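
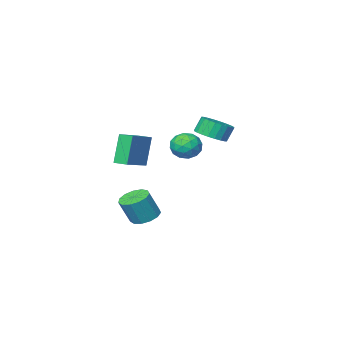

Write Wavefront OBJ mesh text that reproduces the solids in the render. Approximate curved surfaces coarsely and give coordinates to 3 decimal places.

v -1.705 -3.108 3.073
v -1.27 -3.696 2.29
v -3.27 -3.304 2.35
v -2.835 -3.892 1.567
v -2.881 -4.279 2.566
v -1.913 -4.158 3.013
v -2.627 -2.842 1.627
v -1.659 -2.721 2.074
v -1.839 -3.532 1.396
v -1.996 -4.42 1.976
v -2.544 -2.58 2.664
v -2.701 -3.468 3.244
v -1.35 -3.385 2.745
v -3.19 -3.615 1.895
v -3.217 -3.842 2.482
v -2.961 -4.189 2.022
v -1.728 -3.656 3.17
v -1.472 -4.002 2.71
v -2.419 -4.345 2.872
v -3.068 -2.998 1.93
v -2.812 -3.344 1.47
v -1.579 -2.811 2.618
v -1.323 -3.158 2.158
v -2.121 -2.655 1.768
v -1.429 -3.634 1.759
v -2.349 -3.75 1.334
v -2.227 -3.132 1.37
v -1.658 -3.061 1.632
v -1.521 -4.157 2.1
v -2.441 -4.272 1.675
v -2.468 -4.499 2.263
v -1.899 -4.428 2.525
v -1.856 -4.06 1.575
v -2.099 -2.728 2.965
v -3.019 -2.843 2.54
v -2.641 -2.572 2.115
v -2.072 -2.501 2.377
v -2.191 -3.25 3.306
v -3.111 -3.366 2.881
v -2.882 -3.939 3.008
v -2.313 -3.868 3.27
v -2.684 -2.94 3.065
v 3.103 0.865 -1.003
v 3.742 1.539 -1.249
v 4.455 1.448 0.357
v 3.817 0.775 0.603
v 3.315 1.801 -1.045
v 4.029 1.71 0.562
v 2.821 1.766 -0.827
v 3.535 1.675 0.779
v 2.416 1.445 -0.665
v 3.13 1.354 0.941
v 2.23 0.94 -0.611
v 2.944 0.85 0.995
v 2.321 0.411 -0.681
v 3.035 0.321 0.925
v 2.66 0.027 -0.853
v 3.374 -0.064 0.753
v 3.14 -0.091 -1.073
v 3.854 -0.182 0.533
v 3.608 0.094 -1.271
v 4.322 0.003 0.335
v 3.916 0.524 -1.384
v 4.63 0.434 0.223
v 3.966 1.063 -1.375
v 4.68 0.972 0.231
v 1.515 -3.345 1.567
v 0.917 -3.716 3.641
v 1.088 -2.508 1.594
v 0.49 -2.879 3.668
v 3.33 -2.441 2.252
v 2.732 -2.812 4.326
v 2.903 -1.604 2.279
v 2.305 -1.975 4.353
v -3.738 -3.076 3.017
v -3.056 -2.274 3.3
v -3.56 -2.223 4.366
v -4.242 -3.024 4.083
v -3.381 -2.053 3.137
v -3.884 -2.002 4.203
v -3.76 -1.988 2.955
v -4.263 -1.936 4.02
v -4.135 -2.088 2.782
v -4.639 -2.037 3.848
v -4.45 -2.339 2.645
v -4.954 -2.287 3.711
v -4.657 -2.702 2.565
v -5.16 -2.65 3.631
v -4.724 -3.122 2.554
v -5.227 -3.07 3.62
v -4.641 -3.534 2.613
v -5.144 -3.483 3.679
v -4.42 -3.877 2.734
v -4.924 -3.826 3.8
v -4.096 -4.098 2.897
v -4.599 -4.047 3.963
v -3.717 -4.164 3.08
v -4.22 -4.112 4.145
v -3.341 -4.063 3.252
v -3.845 -4.012 4.318
v -3.026 -3.813 3.389
v -3.53 -3.761 4.455
v -2.82 -3.45 3.469
v -3.323 -3.398 4.535
v -2.753 -3.03 3.48
v -3.256 -2.978 4.546
v -2.836 -2.617 3.421
v -3.339 -2.566 4.487
f 1 38 17
f 38 12 41
f 17 41 6
f 38 41 17
f 1 17 13
f 17 6 18
f 13 18 2
f 17 18 13
f 1 13 22
f 13 2 23
f 22 23 8
f 13 23 22
f 1 22 34
f 22 8 37
f 34 37 11
f 22 37 34
f 1 34 38
f 34 11 42
f 38 42 12
f 34 42 38
f 2 18 29
f 18 6 32
f 29 32 10
f 18 32 29
f 6 41 19
f 41 12 40
f 19 40 5
f 41 40 19
f 12 42 39
f 42 11 35
f 39 35 3
f 42 35 39
f 11 37 36
f 37 8 24
f 36 24 7
f 37 24 36
f 8 23 28
f 23 2 25
f 28 25 9
f 23 25 28
f 4 30 16
f 30 10 31
f 16 31 5
f 30 31 16
f 4 16 14
f 16 5 15
f 14 15 3
f 16 15 14
f 4 14 21
f 14 3 20
f 21 20 7
f 14 20 21
f 4 21 26
f 21 7 27
f 26 27 9
f 21 27 26
f 4 26 30
f 26 9 33
f 30 33 10
f 26 33 30
f 5 31 19
f 31 10 32
f 19 32 6
f 31 32 19
f 3 15 39
f 15 5 40
f 39 40 12
f 15 40 39
f 7 20 36
f 20 3 35
f 36 35 11
f 20 35 36
f 9 27 28
f 27 7 24
f 28 24 8
f 27 24 28
f 10 33 29
f 33 9 25
f 29 25 2
f 33 25 29
f 44 43 47
f 44 47 45
f 45 47 48
f 45 48 46
f 47 43 49
f 47 49 48
f 48 49 50
f 48 50 46
f 49 43 51
f 49 51 50
f 50 51 52
f 50 52 46
f 51 43 53
f 51 53 52
f 52 53 54
f 52 54 46
f 53 43 55
f 53 55 54
f 54 55 56
f 54 56 46
f 55 43 57
f 55 57 56
f 56 57 58
f 56 58 46
f 57 43 59
f 57 59 58
f 58 59 60
f 58 60 46
f 59 43 61
f 59 61 60
f 60 61 62
f 60 62 46
f 61 43 63
f 61 63 62
f 62 63 64
f 62 64 46
f 63 43 65
f 63 65 64
f 64 65 66
f 64 66 46
f 65 43 44
f 65 44 66
f 66 44 45
f 66 45 46
f 68 70 67
f 71 68 67
f 67 70 69
f 69 71 67
f 68 74 70
f 72 68 71
f 72 74 68
f 70 74 69
f 73 71 69
f 69 74 73
f 73 72 71
f 74 72 73
f 76 75 79
f 76 79 77
f 77 79 80
f 77 80 78
f 79 75 81
f 79 81 80
f 80 81 82
f 80 82 78
f 81 75 83
f 81 83 82
f 82 83 84
f 82 84 78
f 83 75 85
f 83 85 84
f 84 85 86
f 84 86 78
f 85 75 87
f 85 87 86
f 86 87 88
f 86 88 78
f 87 75 89
f 87 89 88
f 88 89 90
f 88 90 78
f 89 75 91
f 89 91 90
f 90 91 92
f 90 92 78
f 91 75 93
f 91 93 92
f 92 93 94
f 92 94 78
f 93 75 95
f 93 95 94
f 94 95 96
f 94 96 78
f 95 75 97
f 95 97 96
f 96 97 98
f 96 98 78
f 97 75 99
f 97 99 98
f 98 99 100
f 98 100 78
f 99 75 101
f 99 101 100
f 100 101 102
f 100 102 78
f 101 75 103
f 101 103 102
f 102 103 104
f 102 104 78
f 103 75 105
f 103 105 104
f 104 105 106
f 104 106 78
f 105 75 107
f 105 107 106
f 106 107 108
f 106 108 78
f 107 75 76
f 107 76 108
f 108 76 77
f 108 77 78



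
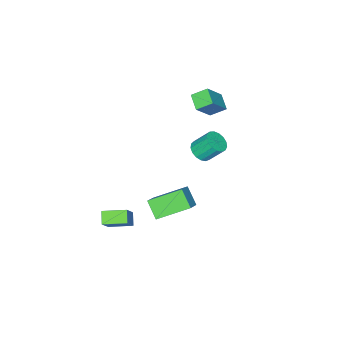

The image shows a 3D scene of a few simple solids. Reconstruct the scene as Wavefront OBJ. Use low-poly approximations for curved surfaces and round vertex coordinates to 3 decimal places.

v -1.201 0.227 2.062
v -0.497 0.491 2.168
v -0.954 1.278 3.244
v -1.659 1.013 3.138
v -0.644 0.727 1.933
v -1.101 1.514 3.01
v -0.919 0.848 1.728
v -1.376 1.635 2.804
v -1.258 0.827 1.599
v -1.715 1.614 2.676
v -1.585 0.668 1.576
v -2.042 1.455 2.653
v -1.823 0.408 1.665
v -2.281 1.195 2.741
v -1.92 0.107 1.844
v -2.377 0.894 2.921
v -1.851 -0.167 2.073
v -2.309 0.62 3.15
v -1.634 -0.351 2.3
v -2.091 0.436 3.377
v -1.318 -0.403 2.472
v -1.775 0.384 3.549
v -0.975 -0.31 2.55
v -1.432 0.477 3.627
v -0.684 -0.094 2.516
v -1.141 0.693 3.593
v -0.511 0.195 2.378
v -0.968 0.982 3.455
v 0.053 0.341 -0.295
v 1.111 0.853 0.589
v 0.349 1.268 -1.187
v 1.407 1.78 -0.303
v 1.473 -1 -1.217
v 2.531 -0.488 -0.333
v 1.769 -0.073 -2.109
v 2.827 0.439 -1.225
v -4.213 -2.112 3.151
v -2.992 -2.129 4.528
v -4.855 -1.415 3.729
v -3.634 -1.432 5.106
v -3.686 -1.248 2.694
v -2.465 -1.265 4.071
v -4.328 -0.551 3.272
v -3.107 -0.568 4.649
v 1.522 -2.594 -3.745
v 2.548 -2.083 -2.319
v 2.032 -2.092 -4.291
v 3.058 -1.581 -2.865
v 2.422 -3.759 -3.975
v 3.448 -3.248 -2.549
v 2.932 -3.257 -4.521
v 3.958 -2.746 -3.095
f 2 1 5
f 2 5 3
f 3 5 6
f 3 6 4
f 5 1 7
f 5 7 6
f 6 7 8
f 6 8 4
f 7 1 9
f 7 9 8
f 8 9 10
f 8 10 4
f 9 1 11
f 9 11 10
f 10 11 12
f 10 12 4
f 11 1 13
f 11 13 12
f 12 13 14
f 12 14 4
f 13 1 15
f 13 15 14
f 14 15 16
f 14 16 4
f 15 1 17
f 15 17 16
f 16 17 18
f 16 18 4
f 17 1 19
f 17 19 18
f 18 19 20
f 18 20 4
f 19 1 21
f 19 21 20
f 20 21 22
f 20 22 4
f 21 1 23
f 21 23 22
f 22 23 24
f 22 24 4
f 23 1 25
f 23 25 24
f 24 25 26
f 24 26 4
f 25 1 27
f 25 27 26
f 26 27 28
f 26 28 4
f 27 1 2
f 27 2 28
f 28 2 3
f 28 3 4
f 30 32 29
f 33 30 29
f 29 32 31
f 31 33 29
f 30 36 32
f 34 30 33
f 34 36 30
f 32 36 31
f 35 33 31
f 31 36 35
f 35 34 33
f 36 34 35
f 38 40 37
f 41 38 37
f 37 40 39
f 39 41 37
f 38 44 40
f 42 38 41
f 42 44 38
f 40 44 39
f 43 41 39
f 39 44 43
f 43 42 41
f 44 42 43
f 46 48 45
f 49 46 45
f 45 48 47
f 47 49 45
f 46 52 48
f 50 46 49
f 50 52 46
f 48 52 47
f 51 49 47
f 47 52 51
f 51 50 49
f 52 50 51



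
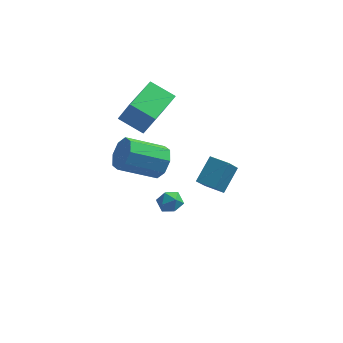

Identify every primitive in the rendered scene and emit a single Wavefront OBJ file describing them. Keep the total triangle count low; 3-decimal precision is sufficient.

v 0.335 0.351 -0.679
v 0.905 -0.163 -0.102
v -0.825 -0.984 0.876
v -1.395 -0.471 0.299
v 0.747 0.499 0.175
v -0.982 -0.322 1.153
v 0.348 1.074 -0.049
v -1.382 0.253 0.93
v -0.059 1.225 -0.641
v -1.789 0.404 0.337
v -0.235 0.864 -1.256
v -1.965 0.043 -0.278
v -0.078 0.202 -1.533
v -1.807 -0.619 -0.555
v 0.322 -0.373 -1.31
v -1.408 -1.194 -0.331
v 0.729 -0.524 -0.717
v -1.001 -1.345 0.261
v -1.841 0.666 1.912
v -1.164 0.32 3.309
v -1.338 2.729 2.179
v -0.66 2.383 3.576
v -0.54 0.437 1.224
v 0.138 0.091 2.621
v -0.036 2.5 1.491
v 0.641 2.154 2.888
v 3.003 -2.053 -0.034
v 2.761 -2.892 0.916
v 3.428 -1.007 0.999
v 3.187 -1.846 1.948
v 3.973 -2.394 -0.088
v 3.732 -3.233 0.861
v 4.399 -1.348 0.944
v 4.157 -2.187 1.894
v 0.386 1.114 -3.551
v 0.976 1.155 -3.971
v 0.484 -0.055 -3.529
v 1.074 -0.014 -3.949
v 1.098 0.226 -3.265
v 1.038 0.949 -3.279
v 0.422 0.151 -4.221
v 0.362 0.874 -4.235
v 0.998 0.56 -4.386
v 1.416 0.606 -3.795
v 0.044 0.494 -3.705
v 0.462 0.54 -3.114
f 2 1 5
f 2 5 3
f 3 5 6
f 3 6 4
f 5 1 7
f 5 7 6
f 6 7 8
f 6 8 4
f 7 1 9
f 7 9 8
f 8 9 10
f 8 10 4
f 9 1 11
f 9 11 10
f 10 11 12
f 10 12 4
f 11 1 13
f 11 13 12
f 12 13 14
f 12 14 4
f 13 1 15
f 13 15 14
f 14 15 16
f 14 16 4
f 15 1 17
f 15 17 16
f 16 17 18
f 16 18 4
f 17 1 2
f 17 2 18
f 18 2 3
f 18 3 4
f 20 22 19
f 23 20 19
f 19 22 21
f 21 23 19
f 20 26 22
f 24 20 23
f 24 26 20
f 22 26 21
f 25 23 21
f 21 26 25
f 25 24 23
f 26 24 25
f 28 30 27
f 31 28 27
f 27 30 29
f 29 31 27
f 28 34 30
f 32 28 31
f 32 34 28
f 30 34 29
f 33 31 29
f 29 34 33
f 33 32 31
f 34 32 33
f 35 46 40
f 35 40 36
f 35 36 42
f 35 42 45
f 35 45 46
f 36 40 44
f 40 46 39
f 46 45 37
f 45 42 41
f 42 36 43
f 38 44 39
f 38 39 37
f 38 37 41
f 38 41 43
f 38 43 44
f 39 44 40
f 37 39 46
f 41 37 45
f 43 41 42
f 44 43 36



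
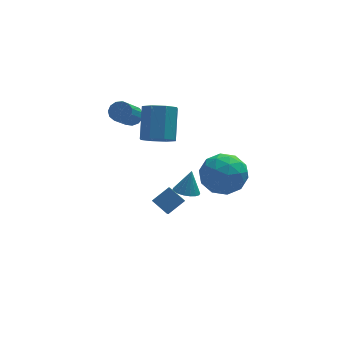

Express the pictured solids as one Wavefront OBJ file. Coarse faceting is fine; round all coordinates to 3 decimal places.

v 1.503 -1.381 0.782
v 2.351 -2.309 0.67
v 0.549 -2.431 2.25
v 1.397 -3.359 2.138
v 1.742 -2.243 2.617
v 2.331 -1.594 1.709
v 0.569 -3.146 1.211
v 1.158 -2.497 0.303
v 1.774 -3.399 0.935
v 2.499 -2.841 1.804
v 0.401 -1.899 1.116
v 1.126 -1.341 1.985
v 2.01 -1.753 0.597
v 0.89 -2.987 2.323
v 1.092 -2.331 2.605
v 1.59 -2.876 2.539
v 1.999 -1.333 1.208
v 2.497 -1.878 1.142
v 2.139 -1.84 2.287
v 0.403 -2.862 1.778
v 0.901 -3.407 1.712
v 1.31 -1.864 0.381
v 1.808 -2.409 0.315
v 0.761 -2.9 0.633
v 2.17 -2.939 0.687
v 1.609 -3.556 1.55
v 1.122 -3.431 1.005
v 1.469 -3.049 0.471
v 2.596 -2.611 1.198
v 2.035 -3.228 2.061
v 2.238 -2.573 2.342
v 2.584 -2.191 1.809
v 2.257 -3.252 1.353
v 0.865 -1.512 0.859
v 0.304 -2.129 1.722
v 0.316 -2.549 1.111
v 0.662 -2.167 0.578
v 1.291 -1.184 1.37
v 0.73 -1.801 2.233
v 1.431 -1.691 2.449
v 1.778 -1.309 1.915
v 0.643 -1.488 1.567
v -1.914 3.407 2.097
v -1.347 3.269 2.307
v -2.12 2.055 3.593
v -2.686 2.193 3.383
v -1.459 3.541 2.497
v -2.232 2.326 3.782
v -1.715 3.77 2.559
v -2.488 2.555 3.845
v -2.034 3.884 2.475
v -2.807 2.669 3.761
v -2.315 3.847 2.271
v -3.088 2.632 3.556
v -2.469 3.67 2.011
v -3.242 2.455 3.297
v -2.446 3.41 1.779
v -3.219 2.195 3.065
v -2.254 3.149 1.648
v -3.027 1.934 2.934
v -1.954 2.97 1.66
v -2.727 1.755 2.945
v -1.641 2.93 1.81
v -2.414 1.716 3.096
v -1.415 3.041 2.051
v -2.188 1.827 3.337
v -1.201 -2.183 -1.206
v -1.414 -2.971 -0.531
v -1.806 -1.536 -0.642
v -2.019 -2.325 0.034
v -0.321 -1.895 -0.594
v -0.534 -2.684 0.082
v -0.926 -1.249 -0.029
v -1.139 -2.037 0.646
v 0.704 2.498 -3.487
v 1.39 2.339 -3.634
v 1.056 2.822 -2.193
v 1.372 2.651 -3.707
v 1.222 2.932 -3.737
v 0.968 3.127 -3.716
v 0.663 3.198 -3.651
v 0.365 3.131 -3.553
v 0.135 2.938 -3.442
v 0.017 2.658 -3.34
v 0.035 2.346 -3.267
v 0.186 2.065 -3.238
v 0.439 1.869 -3.258
v 0.744 1.798 -3.324
v 1.042 1.866 -3.421
v 1.272 2.059 -3.532
v -1.199 0.262 2.426
v -0.689 0.773 1.856
v -0.33 2.029 3.304
v -0.841 1.518 3.874
v -1.366 0.965 1.857
v -1.007 2.221 3.305
v -1.946 0.746 2.191
v -1.587 2.002 3.639
v -2.088 0.243 2.663
v -1.729 1.499 4.111
v -1.71 -0.249 2.996
v -1.351 1.007 4.444
v -1.033 -0.441 2.995
v -0.674 0.815 4.443
v -0.453 -0.222 2.661
v -0.094 1.034 4.109
v -0.311 0.281 2.189
v 0.048 1.537 3.637
f 1 38 17
f 38 12 41
f 17 41 6
f 38 41 17
f 1 17 13
f 17 6 18
f 13 18 2
f 17 18 13
f 1 13 22
f 13 2 23
f 22 23 8
f 13 23 22
f 1 22 34
f 22 8 37
f 34 37 11
f 22 37 34
f 1 34 38
f 34 11 42
f 38 42 12
f 34 42 38
f 2 18 29
f 18 6 32
f 29 32 10
f 18 32 29
f 6 41 19
f 41 12 40
f 19 40 5
f 41 40 19
f 12 42 39
f 42 11 35
f 39 35 3
f 42 35 39
f 11 37 36
f 37 8 24
f 36 24 7
f 37 24 36
f 8 23 28
f 23 2 25
f 28 25 9
f 23 25 28
f 4 30 16
f 30 10 31
f 16 31 5
f 30 31 16
f 4 16 14
f 16 5 15
f 14 15 3
f 16 15 14
f 4 14 21
f 14 3 20
f 21 20 7
f 14 20 21
f 4 21 26
f 21 7 27
f 26 27 9
f 21 27 26
f 4 26 30
f 26 9 33
f 30 33 10
f 26 33 30
f 5 31 19
f 31 10 32
f 19 32 6
f 31 32 19
f 3 15 39
f 15 5 40
f 39 40 12
f 15 40 39
f 7 20 36
f 20 3 35
f 36 35 11
f 20 35 36
f 9 27 28
f 27 7 24
f 28 24 8
f 27 24 28
f 10 33 29
f 33 9 25
f 29 25 2
f 33 25 29
f 44 43 47
f 44 47 45
f 45 47 48
f 45 48 46
f 47 43 49
f 47 49 48
f 48 49 50
f 48 50 46
f 49 43 51
f 49 51 50
f 50 51 52
f 50 52 46
f 51 43 53
f 51 53 52
f 52 53 54
f 52 54 46
f 53 43 55
f 53 55 54
f 54 55 56
f 54 56 46
f 55 43 57
f 55 57 56
f 56 57 58
f 56 58 46
f 57 43 59
f 57 59 58
f 58 59 60
f 58 60 46
f 59 43 61
f 59 61 60
f 60 61 62
f 60 62 46
f 61 43 63
f 61 63 62
f 62 63 64
f 62 64 46
f 63 43 65
f 63 65 64
f 64 65 66
f 64 66 46
f 65 43 44
f 65 44 66
f 66 44 45
f 66 45 46
f 68 70 67
f 71 68 67
f 67 70 69
f 69 71 67
f 68 74 70
f 72 68 71
f 72 74 68
f 70 74 69
f 73 71 69
f 69 74 73
f 73 72 71
f 74 72 73
f 76 75 78
f 76 78 77
f 78 75 79
f 78 79 77
f 79 75 80
f 79 80 77
f 80 75 81
f 80 81 77
f 81 75 82
f 81 82 77
f 82 75 83
f 82 83 77
f 83 75 84
f 83 84 77
f 84 75 85
f 84 85 77
f 85 75 86
f 85 86 77
f 86 75 87
f 86 87 77
f 87 75 88
f 87 88 77
f 88 75 89
f 88 89 77
f 89 75 90
f 89 90 77
f 90 75 76
f 90 76 77
f 92 91 95
f 92 95 93
f 93 95 96
f 93 96 94
f 95 91 97
f 95 97 96
f 96 97 98
f 96 98 94
f 97 91 99
f 97 99 98
f 98 99 100
f 98 100 94
f 99 91 101
f 99 101 100
f 100 101 102
f 100 102 94
f 101 91 103
f 101 103 102
f 102 103 104
f 102 104 94
f 103 91 105
f 103 105 104
f 104 105 106
f 104 106 94
f 105 91 107
f 105 107 106
f 106 107 108
f 106 108 94
f 107 91 92
f 107 92 108
f 108 92 93
f 108 93 94



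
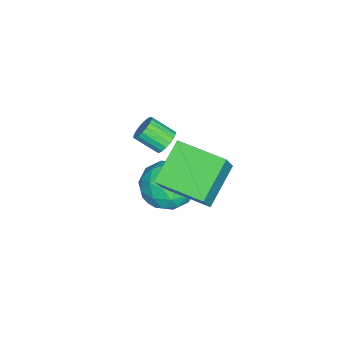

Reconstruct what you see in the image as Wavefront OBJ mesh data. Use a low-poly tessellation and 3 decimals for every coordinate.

v 1.788 -1.684 0.891
v 0.144 -1.183 2.007
v 2.255 0.361 0.661
v 0.61 0.862 1.777
v 2.77 -1.742 2.363
v 1.125 -1.241 3.479
v 3.236 0.303 2.133
v 1.592 0.804 3.249
v -2.776 -2.67 -1.134
v -2.147 -2.693 -1.107
v -2.215 -3.733 -0.4
v -2.844 -3.71 -0.426
v -2.213 -2.537 -0.884
v -2.281 -3.577 -0.177
v -2.391 -2.407 -0.71
v -2.459 -3.447 -0.003
v -2.644 -2.329 -0.62
v -2.713 -3.37 0.087
v -2.924 -2.319 -0.632
v -2.993 -3.359 0.075
v -3.175 -2.378 -0.743
v -3.243 -3.418 -0.036
v -3.346 -2.495 -0.932
v -3.415 -3.535 -0.224
v -3.405 -2.647 -1.16
v -3.473 -3.687 -0.453
v -3.339 -2.803 -1.383
v -3.407 -3.843 -0.676
v -3.161 -2.933 -1.557
v -3.229 -3.973 -0.85
v -2.907 -3.01 -1.647
v -2.976 -4.051 -0.94
v -2.627 -3.021 -1.635
v -2.696 -4.061 -0.928
v -2.377 -2.962 -1.524
v -2.445 -4.002 -0.817
v -2.205 -2.845 -1.336
v -2.274 -3.885 -0.628
v -0.98 -1.118 -2.389
v 0.208 -1.423 -2.136
v -1.608 -2.817 -1.484
v -0.42 -3.122 -1.231
v -0.955 -2.152 -0.648
v -0.567 -1.102 -1.208
v -0.833 -3.138 -2.412
v -0.445 -2.088 -2.972
v 0.298 -2.671 -2.151
v 0.223 -2.062 -1.061
v -1.623 -2.178 -2.559
v -1.698 -1.569 -1.469
v -0.331 -1.122 -2.342
v -1.069 -3.118 -1.278
v -1.383 -2.549 -0.935
v -0.686 -2.728 -0.787
v -0.786 -0.933 -1.796
v -0.088 -1.112 -1.648
v -0.772 -1.541 -0.773
v -1.312 -3.128 -1.972
v -0.614 -3.307 -1.824
v -0.714 -1.512 -2.833
v -0.017 -1.691 -2.685
v -0.628 -2.699 -2.847
v 0.42 -2.034 -2.202
v 0.051 -3.032 -1.67
v -0.191 -3.042 -2.365
v 0.037 -2.425 -2.693
v 0.376 -1.676 -1.561
v 0.007 -2.674 -1.029
v -0.308 -2.105 -0.687
v -0.08 -1.488 -1.015
v 0.429 -2.409 -1.57
v -1.407 -1.566 -2.591
v -1.776 -2.564 -2.059
v -1.32 -2.752 -2.605
v -1.092 -2.135 -2.933
v -1.451 -1.208 -1.95
v -1.82 -2.206 -1.418
v -1.437 -1.815 -0.927
v -1.209 -1.198 -1.255
v -1.829 -1.831 -2.05
f 2 4 1
f 5 2 1
f 1 4 3
f 3 5 1
f 2 8 4
f 6 2 5
f 6 8 2
f 4 8 3
f 7 5 3
f 3 8 7
f 7 6 5
f 8 6 7
f 10 9 13
f 10 13 11
f 11 13 14
f 11 14 12
f 13 9 15
f 13 15 14
f 14 15 16
f 14 16 12
f 15 9 17
f 15 17 16
f 16 17 18
f 16 18 12
f 17 9 19
f 17 19 18
f 18 19 20
f 18 20 12
f 19 9 21
f 19 21 20
f 20 21 22
f 20 22 12
f 21 9 23
f 21 23 22
f 22 23 24
f 22 24 12
f 23 9 25
f 23 25 24
f 24 25 26
f 24 26 12
f 25 9 27
f 25 27 26
f 26 27 28
f 26 28 12
f 27 9 29
f 27 29 28
f 28 29 30
f 28 30 12
f 29 9 31
f 29 31 30
f 30 31 32
f 30 32 12
f 31 9 33
f 31 33 32
f 32 33 34
f 32 34 12
f 33 9 35
f 33 35 34
f 34 35 36
f 34 36 12
f 35 9 37
f 35 37 36
f 36 37 38
f 36 38 12
f 37 9 10
f 37 10 38
f 38 10 11
f 38 11 12
f 39 76 55
f 76 50 79
f 55 79 44
f 76 79 55
f 39 55 51
f 55 44 56
f 51 56 40
f 55 56 51
f 39 51 60
f 51 40 61
f 60 61 46
f 51 61 60
f 39 60 72
f 60 46 75
f 72 75 49
f 60 75 72
f 39 72 76
f 72 49 80
f 76 80 50
f 72 80 76
f 40 56 67
f 56 44 70
f 67 70 48
f 56 70 67
f 44 79 57
f 79 50 78
f 57 78 43
f 79 78 57
f 50 80 77
f 80 49 73
f 77 73 41
f 80 73 77
f 49 75 74
f 75 46 62
f 74 62 45
f 75 62 74
f 46 61 66
f 61 40 63
f 66 63 47
f 61 63 66
f 42 68 54
f 68 48 69
f 54 69 43
f 68 69 54
f 42 54 52
f 54 43 53
f 52 53 41
f 54 53 52
f 42 52 59
f 52 41 58
f 59 58 45
f 52 58 59
f 42 59 64
f 59 45 65
f 64 65 47
f 59 65 64
f 42 64 68
f 64 47 71
f 68 71 48
f 64 71 68
f 43 69 57
f 69 48 70
f 57 70 44
f 69 70 57
f 41 53 77
f 53 43 78
f 77 78 50
f 53 78 77
f 45 58 74
f 58 41 73
f 74 73 49
f 58 73 74
f 47 65 66
f 65 45 62
f 66 62 46
f 65 62 66
f 48 71 67
f 71 47 63
f 67 63 40
f 71 63 67



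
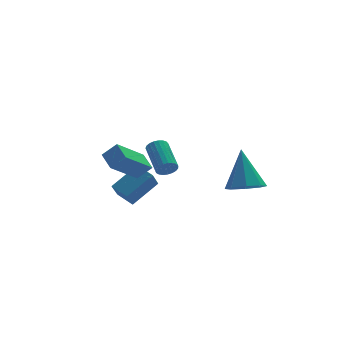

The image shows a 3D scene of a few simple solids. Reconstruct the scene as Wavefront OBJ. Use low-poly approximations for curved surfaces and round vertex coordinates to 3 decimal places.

v 0.134 -1.476 0.271
v 0.351 -1.697 0.713
v 0.363 -0.165 1.472
v 0.146 0.056 1.029
v 0.533 -1.64 0.595
v 0.546 -0.108 1.354
v 0.646 -1.555 0.421
v 0.659 -0.022 1.18
v 0.671 -1.456 0.221
v 0.684 0.076 0.98
v 0.603 -1.361 0.029
v 0.615 0.172 0.788
v 0.453 -1.285 -0.121
v 0.466 0.247 0.638
v 0.249 -1.243 -0.203
v 0.261 0.29 0.556
v 0.024 -1.241 -0.203
v 0.037 0.292 0.556
v -0.181 -1.279 -0.121
v -0.169 0.253 0.638
v -0.333 -1.352 0.028
v -0.32 0.18 0.787
v -0.403 -1.446 0.219
v -0.39 0.086 0.978
v -0.381 -1.546 0.419
v -0.368 -0.013 1.178
v -0.269 -1.633 0.594
v -0.257 -0.101 1.353
v -0.088 -1.693 0.712
v -0.076 -0.161 1.471
v 0.131 -1.716 0.754
v 0.144 -0.183 1.513
v -1.83 -3.373 0.874
v -3.239 -4.07 2.045
v -1.951 -2.454 1.274
v -3.36 -3.15 2.445
v -1.2 -3.57 1.515
v -2.609 -4.266 2.686
v -1.321 -2.65 1.915
v -2.73 -3.347 3.086
v 3.255 -3.333 -0.515
v 4.166 -3.591 -0.44
v 3.425 -2.187 1.355
v 4.082 -2.972 -0.812
v 3.513 -2.565 -1.01
v 2.793 -2.607 -0.918
v 2.343 -3.075 -0.59
v 2.427 -3.694 -0.218
v 2.996 -4.102 -0.02
v 3.716 -4.059 -0.112
v -0.539 -1.493 -0.027
v -1.022 -0.686 0.313
v -1.875 -1.89 -0.983
v -2.357 -1.082 -0.644
v -0.083 -0.838 -0.936
v -0.565 -0.03 -0.597
v -1.418 -1.234 -1.893
v -1.901 -0.427 -1.553
f 2 1 5
f 2 5 3
f 3 5 6
f 3 6 4
f 5 1 7
f 5 7 6
f 6 7 8
f 6 8 4
f 7 1 9
f 7 9 8
f 8 9 10
f 8 10 4
f 9 1 11
f 9 11 10
f 10 11 12
f 10 12 4
f 11 1 13
f 11 13 12
f 12 13 14
f 12 14 4
f 13 1 15
f 13 15 14
f 14 15 16
f 14 16 4
f 15 1 17
f 15 17 16
f 16 17 18
f 16 18 4
f 17 1 19
f 17 19 18
f 18 19 20
f 18 20 4
f 19 1 21
f 19 21 20
f 20 21 22
f 20 22 4
f 21 1 23
f 21 23 22
f 22 23 24
f 22 24 4
f 23 1 25
f 23 25 24
f 24 25 26
f 24 26 4
f 25 1 27
f 25 27 26
f 26 27 28
f 26 28 4
f 27 1 29
f 27 29 28
f 28 29 30
f 28 30 4
f 29 1 31
f 29 31 30
f 30 31 32
f 30 32 4
f 31 1 2
f 31 2 32
f 32 2 3
f 32 3 4
f 34 36 33
f 37 34 33
f 33 36 35
f 35 37 33
f 34 40 36
f 38 34 37
f 38 40 34
f 36 40 35
f 39 37 35
f 35 40 39
f 39 38 37
f 40 38 39
f 42 41 44
f 42 44 43
f 44 41 45
f 44 45 43
f 45 41 46
f 45 46 43
f 46 41 47
f 46 47 43
f 47 41 48
f 47 48 43
f 48 41 49
f 48 49 43
f 49 41 50
f 49 50 43
f 50 41 42
f 50 42 43
f 52 54 51
f 55 52 51
f 51 54 53
f 53 55 51
f 52 58 54
f 56 52 55
f 56 58 52
f 54 58 53
f 57 55 53
f 53 58 57
f 57 56 55
f 58 56 57



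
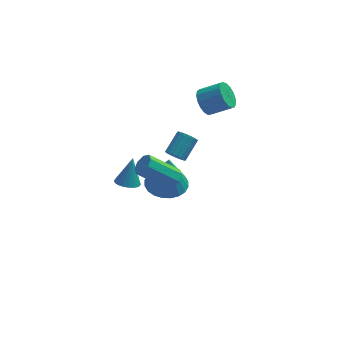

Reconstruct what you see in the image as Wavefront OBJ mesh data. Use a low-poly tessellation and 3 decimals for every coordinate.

v -0.055 2.767 0.592
v 0.366 2.72 0.291
v 0.956 3.546 0.986
v 0.535 3.593 1.288
v 0.248 2.891 0.188
v 0.838 3.716 0.883
v 0.07 3.037 0.166
v 0.66 3.863 0.861
v -0.133 3.13 0.228
v 0.457 3.955 0.923
v -0.32 3.151 0.362
v 0.27 3.976 1.057
v -0.455 3.096 0.542
v 0.135 3.921 1.237
v -0.511 2.976 0.732
v 0.08 3.801 1.427
v -0.476 2.814 0.894
v 0.114 3.64 1.589
v -0.358 2.644 0.997
v 0.232 3.469 1.692
v -0.18 2.497 1.019
v 0.41 3.323 1.714
v 0.023 2.405 0.957
v 0.613 3.23 1.652
v 0.21 2.384 0.823
v 0.8 3.209 1.518
v 0.345 2.439 0.643
v 0.935 3.264 1.338
v 0.4 2.559 0.453
v 0.991 3.384 1.148
v 1.299 3.813 3.541
v 1.579 3.437 2.981
v 2.621 3.292 3.599
v 2.341 3.667 4.159
v 1.667 3.768 2.912
v 2.708 3.623 3.53
v 1.67 4.11 2.986
v 2.711 3.964 3.605
v 1.588 4.383 3.188
v 2.63 4.237 3.807
v 1.44 4.525 3.471
v 2.482 4.38 4.089
v 1.26 4.505 3.769
v 2.302 4.36 4.388
v 1.089 4.326 4.016
v 2.13 4.18 4.634
v 0.966 4.029 4.153
v 2.007 3.884 4.772
v 0.919 3.683 4.15
v 1.961 3.537 4.769
v 0.96 3.366 4.008
v 2.001 3.221 4.626
v 1.078 3.152 3.758
v 2.119 3.007 4.377
v 1.247 3.089 3.459
v 2.288 2.944 4.078
v 1.428 3.192 3.179
v 2.469 3.047 3.797
v -0.27 -1.406 2.968
v 0.009 -1.073 3.305
v -1.31 -1.081 4.409
v -1.59 -1.414 4.072
v -0.225 -0.861 3.027
v -1.544 -0.869 4.13
v -0.486 -0.968 2.714
v -1.805 -0.976 3.818
v -0.62 -1.332 2.55
v -1.94 -1.34 3.654
v -0.55 -1.739 2.631
v -1.869 -1.747 3.735
v -0.316 -1.951 2.91
v -1.635 -1.959 4.013
v -0.055 -1.844 3.222
v -1.374 -1.852 4.326
v 0.08 -1.48 3.386
v -1.24 -1.488 4.49
v -0.431 3.917 -2.587
v 0.166 4.767 -2.525
v -0.309 3.683 -0.533
v -0.205 4.927 -2.485
v -0.61 4.933 -2.46
v -0.988 4.785 -2.455
v -1.281 4.505 -2.47
v -1.444 4.135 -2.502
v -1.453 3.731 -2.547
v -1.307 3.356 -2.598
v -1.027 3.067 -2.648
v -0.656 2.907 -2.688
v -0.251 2.9 -2.713
v 0.126 3.048 -2.718
v 0.419 3.329 -2.704
v 0.583 3.699 -2.671
v 0.592 4.102 -2.626
v 0.445 4.477 -2.575
v -2.254 0.937 0.476
v -1.665 0.924 0.361
v -1.986 1.423 1.784
v -1.721 1.141 0.292
v -1.857 1.327 0.251
v -2.054 1.453 0.244
v -2.281 1.501 0.273
v -2.505 1.463 0.332
v -2.69 1.345 0.414
v -2.808 1.165 0.505
v -2.842 0.95 0.592
v -2.787 0.734 0.661
v -2.65 0.548 0.702
v -2.454 0.422 0.709
v -2.226 0.374 0.68
v -2.003 0.412 0.62
v -1.818 0.53 0.538
v -1.699 0.71 0.447
f 2 1 5
f 2 5 3
f 3 5 6
f 3 6 4
f 5 1 7
f 5 7 6
f 6 7 8
f 6 8 4
f 7 1 9
f 7 9 8
f 8 9 10
f 8 10 4
f 9 1 11
f 9 11 10
f 10 11 12
f 10 12 4
f 11 1 13
f 11 13 12
f 12 13 14
f 12 14 4
f 13 1 15
f 13 15 14
f 14 15 16
f 14 16 4
f 15 1 17
f 15 17 16
f 16 17 18
f 16 18 4
f 17 1 19
f 17 19 18
f 18 19 20
f 18 20 4
f 19 1 21
f 19 21 20
f 20 21 22
f 20 22 4
f 21 1 23
f 21 23 22
f 22 23 24
f 22 24 4
f 23 1 25
f 23 25 24
f 24 25 26
f 24 26 4
f 25 1 27
f 25 27 26
f 26 27 28
f 26 28 4
f 27 1 29
f 27 29 28
f 28 29 30
f 28 30 4
f 29 1 2
f 29 2 30
f 30 2 3
f 30 3 4
f 32 31 35
f 32 35 33
f 33 35 36
f 33 36 34
f 35 31 37
f 35 37 36
f 36 37 38
f 36 38 34
f 37 31 39
f 37 39 38
f 38 39 40
f 38 40 34
f 39 31 41
f 39 41 40
f 40 41 42
f 40 42 34
f 41 31 43
f 41 43 42
f 42 43 44
f 42 44 34
f 43 31 45
f 43 45 44
f 44 45 46
f 44 46 34
f 45 31 47
f 45 47 46
f 46 47 48
f 46 48 34
f 47 31 49
f 47 49 48
f 48 49 50
f 48 50 34
f 49 31 51
f 49 51 50
f 50 51 52
f 50 52 34
f 51 31 53
f 51 53 52
f 52 53 54
f 52 54 34
f 53 31 55
f 53 55 54
f 54 55 56
f 54 56 34
f 55 31 57
f 55 57 56
f 56 57 58
f 56 58 34
f 57 31 32
f 57 32 58
f 58 32 33
f 58 33 34
f 60 59 63
f 60 63 61
f 61 63 64
f 61 64 62
f 63 59 65
f 63 65 64
f 64 65 66
f 64 66 62
f 65 59 67
f 65 67 66
f 66 67 68
f 66 68 62
f 67 59 69
f 67 69 68
f 68 69 70
f 68 70 62
f 69 59 71
f 69 71 70
f 70 71 72
f 70 72 62
f 71 59 73
f 71 73 72
f 72 73 74
f 72 74 62
f 73 59 75
f 73 75 74
f 74 75 76
f 74 76 62
f 75 59 60
f 75 60 76
f 76 60 61
f 76 61 62
f 78 77 80
f 78 80 79
f 80 77 81
f 80 81 79
f 81 77 82
f 81 82 79
f 82 77 83
f 82 83 79
f 83 77 84
f 83 84 79
f 84 77 85
f 84 85 79
f 85 77 86
f 85 86 79
f 86 77 87
f 86 87 79
f 87 77 88
f 87 88 79
f 88 77 89
f 88 89 79
f 89 77 90
f 89 90 79
f 90 77 91
f 90 91 79
f 91 77 92
f 91 92 79
f 92 77 93
f 92 93 79
f 93 77 94
f 93 94 79
f 94 77 78
f 94 78 79
f 96 95 98
f 96 98 97
f 98 95 99
f 98 99 97
f 99 95 100
f 99 100 97
f 100 95 101
f 100 101 97
f 101 95 102
f 101 102 97
f 102 95 103
f 102 103 97
f 103 95 104
f 103 104 97
f 104 95 105
f 104 105 97
f 105 95 106
f 105 106 97
f 106 95 107
f 106 107 97
f 107 95 108
f 107 108 97
f 108 95 109
f 108 109 97
f 109 95 110
f 109 110 97
f 110 95 111
f 110 111 97
f 111 95 112
f 111 112 97
f 112 95 96
f 112 96 97



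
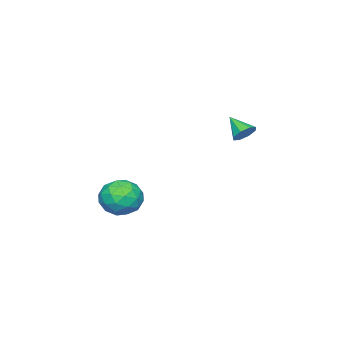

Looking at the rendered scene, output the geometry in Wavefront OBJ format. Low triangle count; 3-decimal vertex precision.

v 3.665 -2.082 -0.124
v 4.452 -2.407 -0.759
v 2.588 -3.173 -0.901
v 3.375 -3.498 -1.536
v 3.394 -3.737 -0.501
v 4.059 -3.063 -0.021
v 2.981 -2.517 -1.639
v 3.646 -1.843 -1.159
v 4.029 -2.677 -1.695
v 4.285 -3.43 -0.991
v 2.755 -2.15 -0.669
v 3.011 -2.903 0.035
v 4.153 -2.149 -0.373
v 2.887 -3.431 -1.287
v 2.898 -3.571 -0.679
v 3.361 -3.762 -1.051
v 3.922 -2.534 0.06
v 4.385 -2.725 -0.312
v 3.763 -3.507 -0.161
v 2.655 -2.855 -1.348
v 3.118 -3.046 -1.72
v 3.679 -1.818 -0.609
v 4.142 -2.009 -0.981
v 3.277 -2.073 -1.499
v 4.367 -2.498 -1.296
v 3.734 -3.139 -1.753
v 3.502 -2.563 -1.814
v 3.893 -2.167 -1.532
v 4.517 -2.941 -0.883
v 3.884 -3.582 -1.34
v 3.895 -3.723 -0.731
v 4.286 -3.326 -0.449
v 4.269 -3.099 -1.433
v 3.156 -1.998 -0.32
v 2.523 -2.639 -0.777
v 2.754 -2.254 -1.211
v 3.145 -1.857 -0.929
v 3.306 -2.441 0.093
v 2.673 -3.082 -0.364
v 3.147 -3.413 -0.128
v 3.538 -3.017 0.154
v 2.771 -2.481 -0.227
v -2.279 -0.039 1.725
v -1.967 -0.438 1.333
v -2.541 -1.001 2.495
v -1.674 -0.244 1.675
v -1.736 0.07 2.046
v -2.116 0.32 2.228
v -2.591 0.36 2.116
v -2.883 0.166 1.774
v -2.821 -0.149 1.403
v -2.442 -0.399 1.221
f 1 38 17
f 38 12 41
f 17 41 6
f 38 41 17
f 1 17 13
f 17 6 18
f 13 18 2
f 17 18 13
f 1 13 22
f 13 2 23
f 22 23 8
f 13 23 22
f 1 22 34
f 22 8 37
f 34 37 11
f 22 37 34
f 1 34 38
f 34 11 42
f 38 42 12
f 34 42 38
f 2 18 29
f 18 6 32
f 29 32 10
f 18 32 29
f 6 41 19
f 41 12 40
f 19 40 5
f 41 40 19
f 12 42 39
f 42 11 35
f 39 35 3
f 42 35 39
f 11 37 36
f 37 8 24
f 36 24 7
f 37 24 36
f 8 23 28
f 23 2 25
f 28 25 9
f 23 25 28
f 4 30 16
f 30 10 31
f 16 31 5
f 30 31 16
f 4 16 14
f 16 5 15
f 14 15 3
f 16 15 14
f 4 14 21
f 14 3 20
f 21 20 7
f 14 20 21
f 4 21 26
f 21 7 27
f 26 27 9
f 21 27 26
f 4 26 30
f 26 9 33
f 30 33 10
f 26 33 30
f 5 31 19
f 31 10 32
f 19 32 6
f 31 32 19
f 3 15 39
f 15 5 40
f 39 40 12
f 15 40 39
f 7 20 36
f 20 3 35
f 36 35 11
f 20 35 36
f 9 27 28
f 27 7 24
f 28 24 8
f 27 24 28
f 10 33 29
f 33 9 25
f 29 25 2
f 33 25 29
f 44 43 46
f 44 46 45
f 46 43 47
f 46 47 45
f 47 43 48
f 47 48 45
f 48 43 49
f 48 49 45
f 49 43 50
f 49 50 45
f 50 43 51
f 50 51 45
f 51 43 52
f 51 52 45
f 52 43 44
f 52 44 45



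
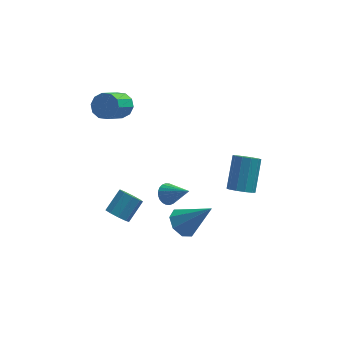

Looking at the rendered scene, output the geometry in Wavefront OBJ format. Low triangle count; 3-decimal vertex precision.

v -4.112 -1.993 0.424
v -3.717 -2.528 0.571
v -2.974 -1.761 1.363
v -3.368 -1.227 1.216
v -3.55 -2.304 0.198
v -2.807 -1.538 0.991
v -3.646 -1.936 -0.069
v -2.903 -1.169 0.724
v -3.96 -1.594 -0.105
v -3.216 -0.827 0.688
v -4.344 -1.439 0.106
v -3.601 -0.672 0.898
v -4.62 -1.544 0.465
v -3.877 -0.777 1.258
v -4.658 -1.859 0.805
v -3.915 -1.092 1.598
v -4.44 -2.237 0.967
v -3.697 -1.47 1.76
v -4.069 -2.501 0.874
v -3.326 -1.734 1.667
v -1.659 -2.525 2.65
v -1.27 -2.653 2.198
v -0.701 -3.295 3.69
v -1.185 -2.444 2.274
v -1.173 -2.247 2.408
v -1.234 -2.093 2.578
v -1.36 -2.005 2.76
v -1.531 -1.995 2.925
v -1.722 -2.067 3.048
v -1.903 -2.208 3.11
v -2.047 -2.397 3.103
v -2.132 -2.606 3.026
v -2.145 -2.802 2.892
v -2.084 -2.956 2.722
v -1.958 -3.045 2.54
v -1.787 -3.054 2.375
v -1.596 -2.983 2.252
v -1.414 -2.842 2.19
v -3.539 4.532 2.738
v -2.846 4.204 2.881
v -3.648 3.04 4.105
v -4.341 3.368 3.962
v -2.904 4.569 3.19
v -3.707 3.406 4.414
v -3.205 4.92 3.326
v -4.007 3.757 4.55
v -3.633 5.123 3.238
v -4.436 3.96 4.462
v -4.025 5.1 2.959
v -4.828 3.936 4.183
v -4.232 4.86 2.595
v -5.034 3.696 3.819
v -4.173 4.494 2.286
v -4.976 3.331 3.51
v -3.873 4.143 2.15
v -4.675 2.98 3.374
v -3.444 3.94 2.238
v -4.247 2.777 3.462
v -3.052 3.964 2.517
v -3.855 2.8 3.741
v -0.768 -0.857 -1.913
v -0.206 -0.246 -2.232
v 0.628 -1.283 -0.267
v -0.65 0.016 -1.787
v -1.164 -0.234 -1.416
v -1.446 -0.849 -1.336
v -1.331 -1.469 -1.594
v -0.886 -1.731 -2.038
v -0.373 -1.481 -2.41
v -0.091 -0.866 -2.49
v 2.008 -1.671 1.607
v 2.297 -1.253 1.111
v 2.721 0.049 2.457
v 2.432 -0.369 2.953
v 1.872 -1.149 1.145
v 2.296 0.153 2.491
v 1.498 -1.245 1.356
v 1.923 0.057 2.701
v 1.32 -1.503 1.662
v 1.745 -0.201 3.008
v 1.404 -1.826 1.947
v 1.829 -0.524 3.293
v 1.719 -2.089 2.103
v 2.143 -0.787 3.449
v 2.144 -2.193 2.069
v 2.568 -0.891 3.415
v 2.517 -2.097 1.859
v 2.942 -0.795 3.204
v 2.695 -1.839 1.552
v 3.12 -0.537 2.898
v 2.611 -1.516 1.267
v 3.036 -0.214 2.613
f 2 1 5
f 2 5 3
f 3 5 6
f 3 6 4
f 5 1 7
f 5 7 6
f 6 7 8
f 6 8 4
f 7 1 9
f 7 9 8
f 8 9 10
f 8 10 4
f 9 1 11
f 9 11 10
f 10 11 12
f 10 12 4
f 11 1 13
f 11 13 12
f 12 13 14
f 12 14 4
f 13 1 15
f 13 15 14
f 14 15 16
f 14 16 4
f 15 1 17
f 15 17 16
f 16 17 18
f 16 18 4
f 17 1 19
f 17 19 18
f 18 19 20
f 18 20 4
f 19 1 2
f 19 2 20
f 20 2 3
f 20 3 4
f 22 21 24
f 22 24 23
f 24 21 25
f 24 25 23
f 25 21 26
f 25 26 23
f 26 21 27
f 26 27 23
f 27 21 28
f 27 28 23
f 28 21 29
f 28 29 23
f 29 21 30
f 29 30 23
f 30 21 31
f 30 31 23
f 31 21 32
f 31 32 23
f 32 21 33
f 32 33 23
f 33 21 34
f 33 34 23
f 34 21 35
f 34 35 23
f 35 21 36
f 35 36 23
f 36 21 37
f 36 37 23
f 37 21 38
f 37 38 23
f 38 21 22
f 38 22 23
f 40 39 43
f 40 43 41
f 41 43 44
f 41 44 42
f 43 39 45
f 43 45 44
f 44 45 46
f 44 46 42
f 45 39 47
f 45 47 46
f 46 47 48
f 46 48 42
f 47 39 49
f 47 49 48
f 48 49 50
f 48 50 42
f 49 39 51
f 49 51 50
f 50 51 52
f 50 52 42
f 51 39 53
f 51 53 52
f 52 53 54
f 52 54 42
f 53 39 55
f 53 55 54
f 54 55 56
f 54 56 42
f 55 39 57
f 55 57 56
f 56 57 58
f 56 58 42
f 57 39 59
f 57 59 58
f 58 59 60
f 58 60 42
f 59 39 40
f 59 40 60
f 60 40 41
f 60 41 42
f 62 61 64
f 62 64 63
f 64 61 65
f 64 65 63
f 65 61 66
f 65 66 63
f 66 61 67
f 66 67 63
f 67 61 68
f 67 68 63
f 68 61 69
f 68 69 63
f 69 61 70
f 69 70 63
f 70 61 62
f 70 62 63
f 72 71 75
f 72 75 73
f 73 75 76
f 73 76 74
f 75 71 77
f 75 77 76
f 76 77 78
f 76 78 74
f 77 71 79
f 77 79 78
f 78 79 80
f 78 80 74
f 79 71 81
f 79 81 80
f 80 81 82
f 80 82 74
f 81 71 83
f 81 83 82
f 82 83 84
f 82 84 74
f 83 71 85
f 83 85 84
f 84 85 86
f 84 86 74
f 85 71 87
f 85 87 86
f 86 87 88
f 86 88 74
f 87 71 89
f 87 89 88
f 88 89 90
f 88 90 74
f 89 71 91
f 89 91 90
f 90 91 92
f 90 92 74
f 91 71 72
f 91 72 92
f 92 72 73
f 92 73 74



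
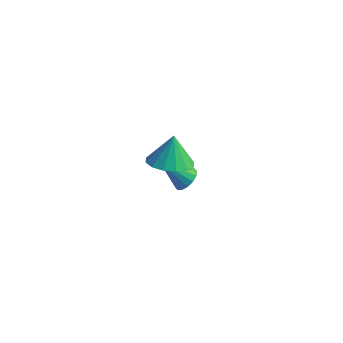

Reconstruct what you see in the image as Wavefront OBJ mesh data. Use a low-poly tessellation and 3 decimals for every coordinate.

v -2.643 3.191 -4.406
v -2.312 2.624 -4.271
v -3.737 2.829 -3.254
v -2.171 2.862 -4.062
v -2.157 3.189 -3.945
v -2.272 3.516 -3.952
v -2.487 3.756 -4.081
v -2.744 3.844 -4.297
v -2.973 3.758 -4.542
v -3.114 3.519 -4.751
v -3.129 3.193 -4.867
v -3.014 2.866 -4.86
v -2.799 2.626 -4.732
v -2.542 2.538 -4.516
v -1.679 -0.668 0.899
v -0.862 -0.091 0.7
v -1.741 -0.132 2.201
v -1.275 0.205 0.559
v -1.797 0.267 0.509
v -2.288 0.079 0.563
v -2.615 -0.309 0.707
v -2.692 -0.793 0.903
v -2.497 -1.244 1.097
v -2.084 -1.54 1.238
v -1.562 -1.603 1.288
v -1.071 -1.415 1.234
v -0.744 -1.027 1.09
v -0.667 -0.542 0.894
f 2 1 4
f 2 4 3
f 4 1 5
f 4 5 3
f 5 1 6
f 5 6 3
f 6 1 7
f 6 7 3
f 7 1 8
f 7 8 3
f 8 1 9
f 8 9 3
f 9 1 10
f 9 10 3
f 10 1 11
f 10 11 3
f 11 1 12
f 11 12 3
f 12 1 13
f 12 13 3
f 13 1 14
f 13 14 3
f 14 1 2
f 14 2 3
f 16 15 18
f 16 18 17
f 18 15 19
f 18 19 17
f 19 15 20
f 19 20 17
f 20 15 21
f 20 21 17
f 21 15 22
f 21 22 17
f 22 15 23
f 22 23 17
f 23 15 24
f 23 24 17
f 24 15 25
f 24 25 17
f 25 15 26
f 25 26 17
f 26 15 27
f 26 27 17
f 27 15 28
f 27 28 17
f 28 15 16
f 28 16 17



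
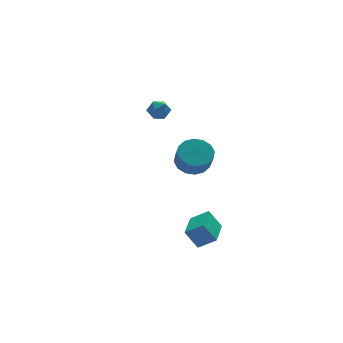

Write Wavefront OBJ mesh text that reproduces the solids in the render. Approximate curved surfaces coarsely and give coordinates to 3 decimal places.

v 1.094 3.896 2.555
v 1.667 4.39 2.561
v 1.893 2.97 2.499
v 2.466 3.464 2.505
v 2.042 3.369 3.124
v 1.548 3.942 3.159
v 2.012 3.418 1.901
v 1.518 3.991 1.936
v 2.235 4.095 2.157
v 2.253 4.065 2.913
v 1.307 3.295 2.147
v 1.325 3.265 2.903
v 0.727 -4.358 -3.718
v 1.609 -4.868 -3.028
v 0.15 -3.884 -2.629
v 1.032 -4.394 -1.94
v 1.748 -2.786 -3.86
v 2.63 -3.296 -3.171
v 1.171 -2.312 -2.772
v 2.053 -2.822 -2.082
v 0.781 -3.446 2.705
v 1.523 -4.054 2.389
v 1.441 -4.721 3.478
v 0.699 -4.114 3.795
v 1.765 -3.667 2.644
v 1.683 -4.334 3.733
v 1.743 -3.221 2.916
v 1.661 -3.888 4.005
v 1.463 -2.835 3.131
v 1.381 -3.503 4.22
v 1 -2.613 3.233
v 0.919 -3.281 4.322
v 0.479 -2.615 3.193
v 0.398 -3.282 4.282
v 0.039 -2.839 3.022
v -0.043 -3.506 4.111
v -0.203 -3.226 2.767
v -0.285 -3.893 3.856
v -0.181 -3.672 2.495
v -0.263 -4.339 3.584
v 0.099 -4.057 2.28
v 0.017 -4.725 3.369
v 0.561 -4.279 2.178
v 0.48 -4.947 3.267
v 1.082 -4.278 2.218
v 1.001 -4.945 3.307
f 1 12 6
f 1 6 2
f 1 2 8
f 1 8 11
f 1 11 12
f 2 6 10
f 6 12 5
f 12 11 3
f 11 8 7
f 8 2 9
f 4 10 5
f 4 5 3
f 4 3 7
f 4 7 9
f 4 9 10
f 5 10 6
f 3 5 12
f 7 3 11
f 9 7 8
f 10 9 2
f 14 16 13
f 17 14 13
f 13 16 15
f 15 17 13
f 14 20 16
f 18 14 17
f 18 20 14
f 16 20 15
f 19 17 15
f 15 20 19
f 19 18 17
f 20 18 19
f 22 21 25
f 22 25 23
f 23 25 26
f 23 26 24
f 25 21 27
f 25 27 26
f 26 27 28
f 26 28 24
f 27 21 29
f 27 29 28
f 28 29 30
f 28 30 24
f 29 21 31
f 29 31 30
f 30 31 32
f 30 32 24
f 31 21 33
f 31 33 32
f 32 33 34
f 32 34 24
f 33 21 35
f 33 35 34
f 34 35 36
f 34 36 24
f 35 21 37
f 35 37 36
f 36 37 38
f 36 38 24
f 37 21 39
f 37 39 38
f 38 39 40
f 38 40 24
f 39 21 41
f 39 41 40
f 40 41 42
f 40 42 24
f 41 21 43
f 41 43 42
f 42 43 44
f 42 44 24
f 43 21 45
f 43 45 44
f 44 45 46
f 44 46 24
f 45 21 22
f 45 22 46
f 46 22 23
f 46 23 24



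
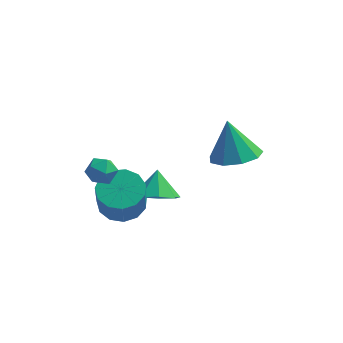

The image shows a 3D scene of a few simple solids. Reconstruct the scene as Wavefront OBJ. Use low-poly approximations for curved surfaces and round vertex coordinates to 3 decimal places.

v -2.201 -0.402 -3.526
v -1.279 -0.598 -3.639
v -1.236 -1.175 -2.287
v -2.159 -0.978 -2.174
v -1.303 -0.107 -3.428
v -1.261 -0.683 -2.077
v -1.613 0.291 -3.249
v -1.571 -0.285 -1.897
v -2.11 0.469 -3.157
v -2.067 -0.107 -1.806
v -2.635 0.37 -3.183
v -2.593 -0.206 -1.831
v -3.023 0.027 -3.317
v -2.981 -0.55 -1.966
v -3.15 -0.453 -3.518
v -3.107 -1.029 -2.166
v -2.975 -0.917 -3.721
v -2.933 -1.493 -2.369
v -2.555 -1.217 -3.862
v -2.513 -1.793 -2.511
v -2.023 -1.258 -3.897
v -1.98 -1.834 -2.545
v -1.547 -1.028 -3.813
v -1.504 -1.604 -2.462
v 1.794 3.346 -3.774
v 2.681 2.847 -3.383
v 1.386 3.914 -2.126
v 2.848 3.546 -3.582
v 2.522 4.151 -3.872
v 1.855 4.379 -4.115
v 1.16 4.124 -4.199
v 0.761 3.505 -4.084
v 0.845 2.811 -3.824
v 1.374 2.368 -3.54
v 2.098 2.382 -3.366
v -3.522 -0.72 -1.512
v -3.235 -0.305 -1.066
v -2.545 -1.135 -1.754
v -2.258 -0.72 -1.308
v -2.651 -1.224 -1.095
v -3.255 -0.967 -0.946
v -2.525 -0.473 -1.874
v -3.129 -0.216 -1.725
v -2.619 -0.153 -1.29
v -2.697 -0.617 -0.808
v -3.083 -0.823 -2.012
v -3.161 -1.287 -1.53
v -1.046 0.707 -4.144
v -0.542 1.332 -4.634
v -1.074 1.473 -3.196
v -1.251 1.417 -4.725
v -1.839 1.086 -4.475
v -1.963 0.533 -4.032
v -1.549 0.082 -3.655
v -0.84 -0.004 -3.564
v -0.252 0.327 -3.814
v -0.129 0.88 -4.257
f 2 1 5
f 2 5 3
f 3 5 6
f 3 6 4
f 5 1 7
f 5 7 6
f 6 7 8
f 6 8 4
f 7 1 9
f 7 9 8
f 8 9 10
f 8 10 4
f 9 1 11
f 9 11 10
f 10 11 12
f 10 12 4
f 11 1 13
f 11 13 12
f 12 13 14
f 12 14 4
f 13 1 15
f 13 15 14
f 14 15 16
f 14 16 4
f 15 1 17
f 15 17 16
f 16 17 18
f 16 18 4
f 17 1 19
f 17 19 18
f 18 19 20
f 18 20 4
f 19 1 21
f 19 21 20
f 20 21 22
f 20 22 4
f 21 1 23
f 21 23 22
f 22 23 24
f 22 24 4
f 23 1 2
f 23 2 24
f 24 2 3
f 24 3 4
f 26 25 28
f 26 28 27
f 28 25 29
f 28 29 27
f 29 25 30
f 29 30 27
f 30 25 31
f 30 31 27
f 31 25 32
f 31 32 27
f 32 25 33
f 32 33 27
f 33 25 34
f 33 34 27
f 34 25 35
f 34 35 27
f 35 25 26
f 35 26 27
f 36 47 41
f 36 41 37
f 36 37 43
f 36 43 46
f 36 46 47
f 37 41 45
f 41 47 40
f 47 46 38
f 46 43 42
f 43 37 44
f 39 45 40
f 39 40 38
f 39 38 42
f 39 42 44
f 39 44 45
f 40 45 41
f 38 40 47
f 42 38 46
f 44 42 43
f 45 44 37
f 49 48 51
f 49 51 50
f 51 48 52
f 51 52 50
f 52 48 53
f 52 53 50
f 53 48 54
f 53 54 50
f 54 48 55
f 54 55 50
f 55 48 56
f 55 56 50
f 56 48 57
f 56 57 50
f 57 48 49
f 57 49 50



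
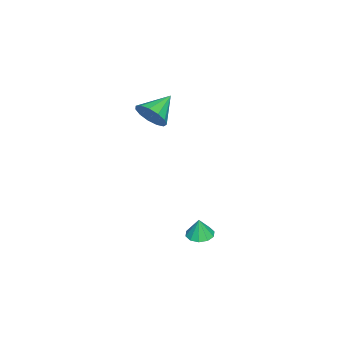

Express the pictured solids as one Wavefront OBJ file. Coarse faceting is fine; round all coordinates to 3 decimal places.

v 0.689 0.748 3.113
v 0.982 0.336 3.953
v -0.729 1.312 3.887
v 1.186 0.849 3.952
v 1.232 1.33 3.685
v 1.105 1.626 3.236
v 0.846 1.644 2.749
v 0.537 1.377 2.377
v 0.276 0.91 2.239
v 0.146 0.392 2.379
v 0.188 -0.013 2.752
v 0.389 -0.177 3.239
v 0.685 -0.047 3.687
v 1.77 3.74 -4.421
v 2.253 4.311 -4.469
v 1.91 3.72 -3.259
v 1.828 4.488 -4.415
v 1.381 4.379 -4.363
v 1.082 4.026 -4.332
v 1.046 3.564 -4.336
v 1.286 3.169 -4.372
v 1.711 2.992 -4.426
v 2.158 3.101 -4.479
v 2.457 3.454 -4.509
v 2.494 3.916 -4.505
f 2 1 4
f 2 4 3
f 4 1 5
f 4 5 3
f 5 1 6
f 5 6 3
f 6 1 7
f 6 7 3
f 7 1 8
f 7 8 3
f 8 1 9
f 8 9 3
f 9 1 10
f 9 10 3
f 10 1 11
f 10 11 3
f 11 1 12
f 11 12 3
f 12 1 13
f 12 13 3
f 13 1 2
f 13 2 3
f 15 14 17
f 15 17 16
f 17 14 18
f 17 18 16
f 18 14 19
f 18 19 16
f 19 14 20
f 19 20 16
f 20 14 21
f 20 21 16
f 21 14 22
f 21 22 16
f 22 14 23
f 22 23 16
f 23 14 24
f 23 24 16
f 24 14 25
f 24 25 16
f 25 14 15
f 25 15 16



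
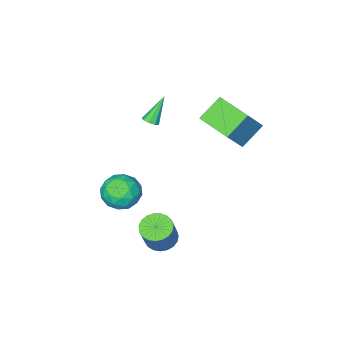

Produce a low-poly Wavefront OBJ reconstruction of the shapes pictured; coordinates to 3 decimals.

v 1.748 2.928 -2.929
v 2.335 2.303 -2.99
v 2.919 2.706 -1.512
v 2.332 3.332 -1.451
v 2.508 2.581 -3.134
v 3.091 2.984 -1.656
v 2.549 2.919 -3.243
v 3.132 3.323 -1.764
v 2.452 3.259 -3.297
v 3.035 3.663 -1.819
v 2.233 3.542 -3.288
v 2.816 3.945 -1.809
v 1.93 3.718 -3.217
v 2.514 4.122 -1.738
v 1.596 3.758 -3.096
v 2.179 4.162 -1.617
v 1.288 3.655 -2.946
v 1.872 4.058 -1.467
v 1.06 3.425 -2.793
v 1.643 3.829 -1.315
v 0.951 3.11 -2.664
v 1.534 3.514 -1.186
v 0.979 2.764 -2.581
v 1.563 3.167 -1.102
v 1.141 2.446 -2.558
v 1.724 2.849 -1.079
v 1.408 2.211 -2.599
v 1.991 2.614 -1.121
v 1.733 2.1 -2.697
v 2.317 2.504 -1.219
v 2.061 2.133 -2.836
v 2.645 2.536 -1.357
v -0.335 -1.927 -3.557
v 0.635 -1.286 -3.67
v 0.605 -3.454 -4.15
v 1.575 -2.813 -4.263
v 1.147 -3.043 -3.201
v 0.566 -2.099 -2.835
v 0.674 -2.641 -4.985
v 0.093 -1.697 -4.619
v 1.258 -1.728 -4.553
v 1.55 -1.976 -3.45
v -0.31 -2.764 -4.37
v -0.018 -3.012 -3.267
v 0.068 -1.473 -3.561
v 1.172 -3.267 -4.259
v 0.921 -3.402 -3.635
v 1.491 -3.026 -3.701
v 0.027 -1.95 -3.071
v 0.597 -1.574 -3.137
v 0.898 -2.606 -2.862
v 0.643 -3.166 -4.683
v 1.213 -2.79 -4.749
v -0.251 -1.714 -4.119
v 0.319 -1.338 -4.185
v 0.342 -2.134 -4.958
v 1.003 -1.356 -4.147
v 1.556 -2.253 -4.495
v 1.026 -2.152 -4.92
v 0.685 -1.597 -4.704
v 1.175 -1.501 -3.499
v 1.728 -2.399 -3.847
v 1.477 -2.534 -3.223
v 1.135 -1.979 -3.008
v 1.542 -1.761 -4.018
v -0.488 -2.341 -3.973
v 0.065 -3.239 -4.321
v 0.105 -2.761 -4.812
v -0.237 -2.206 -4.597
v -0.316 -2.487 -3.325
v 0.237 -3.384 -3.673
v 0.555 -3.143 -3.116
v 0.214 -2.588 -2.9
v -0.302 -2.979 -3.802
v -4.912 -0.058 1.902
v -3.712 0.235 3.488
v -5.157 1.959 1.715
v -3.957 2.252 3.3
v -3.603 0.008 0.9
v -2.403 0.301 2.485
v -3.848 2.025 0.712
v -2.648 2.318 2.298
v -1.788 -3.161 0.135
v -1.374 -3.18 0.414
v -2.772 -3.319 1.585
v -1.477 -2.855 0.379
v -1.726 -2.674 0.23
v -2.004 -2.721 0.036
v -2.181 -2.973 -0.111
v -2.174 -3.314 -0.144
v -1.987 -3.583 -0.046
v -1.707 -3.654 0.136
v -1.464 -3.495 0.318
f 2 1 5
f 2 5 3
f 3 5 6
f 3 6 4
f 5 1 7
f 5 7 6
f 6 7 8
f 6 8 4
f 7 1 9
f 7 9 8
f 8 9 10
f 8 10 4
f 9 1 11
f 9 11 10
f 10 11 12
f 10 12 4
f 11 1 13
f 11 13 12
f 12 13 14
f 12 14 4
f 13 1 15
f 13 15 14
f 14 15 16
f 14 16 4
f 15 1 17
f 15 17 16
f 16 17 18
f 16 18 4
f 17 1 19
f 17 19 18
f 18 19 20
f 18 20 4
f 19 1 21
f 19 21 20
f 20 21 22
f 20 22 4
f 21 1 23
f 21 23 22
f 22 23 24
f 22 24 4
f 23 1 25
f 23 25 24
f 24 25 26
f 24 26 4
f 25 1 27
f 25 27 26
f 26 27 28
f 26 28 4
f 27 1 29
f 27 29 28
f 28 29 30
f 28 30 4
f 29 1 31
f 29 31 30
f 30 31 32
f 30 32 4
f 31 1 2
f 31 2 32
f 32 2 3
f 32 3 4
f 33 70 49
f 70 44 73
f 49 73 38
f 70 73 49
f 33 49 45
f 49 38 50
f 45 50 34
f 49 50 45
f 33 45 54
f 45 34 55
f 54 55 40
f 45 55 54
f 33 54 66
f 54 40 69
f 66 69 43
f 54 69 66
f 33 66 70
f 66 43 74
f 70 74 44
f 66 74 70
f 34 50 61
f 50 38 64
f 61 64 42
f 50 64 61
f 38 73 51
f 73 44 72
f 51 72 37
f 73 72 51
f 44 74 71
f 74 43 67
f 71 67 35
f 74 67 71
f 43 69 68
f 69 40 56
f 68 56 39
f 69 56 68
f 40 55 60
f 55 34 57
f 60 57 41
f 55 57 60
f 36 62 48
f 62 42 63
f 48 63 37
f 62 63 48
f 36 48 46
f 48 37 47
f 46 47 35
f 48 47 46
f 36 46 53
f 46 35 52
f 53 52 39
f 46 52 53
f 36 53 58
f 53 39 59
f 58 59 41
f 53 59 58
f 36 58 62
f 58 41 65
f 62 65 42
f 58 65 62
f 37 63 51
f 63 42 64
f 51 64 38
f 63 64 51
f 35 47 71
f 47 37 72
f 71 72 44
f 47 72 71
f 39 52 68
f 52 35 67
f 68 67 43
f 52 67 68
f 41 59 60
f 59 39 56
f 60 56 40
f 59 56 60
f 42 65 61
f 65 41 57
f 61 57 34
f 65 57 61
f 76 78 75
f 79 76 75
f 75 78 77
f 77 79 75
f 76 82 78
f 80 76 79
f 80 82 76
f 78 82 77
f 81 79 77
f 77 82 81
f 81 80 79
f 82 80 81
f 84 83 86
f 84 86 85
f 86 83 87
f 86 87 85
f 87 83 88
f 87 88 85
f 88 83 89
f 88 89 85
f 89 83 90
f 89 90 85
f 90 83 91
f 90 91 85
f 91 83 92
f 91 92 85
f 92 83 93
f 92 93 85
f 93 83 84
f 93 84 85



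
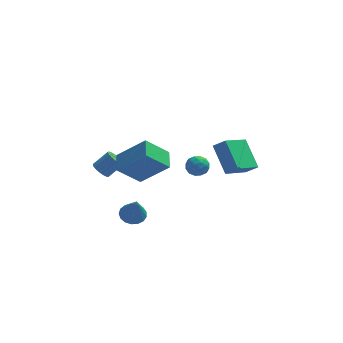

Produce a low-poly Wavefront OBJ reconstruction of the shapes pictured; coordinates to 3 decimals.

v 2.619 0.83 -0.576
v 3.231 0.62 -0.057
v 2.055 2.129 0.613
v 2.667 1.92 1.133
v 3.733 2.06 -1.393
v 4.345 1.851 -0.873
v 3.169 3.36 -0.203
v 3.781 3.15 0.316
v -2.018 0.708 -3.454
v -1.488 1.162 -3.322
v -1.822 0.052 -1.986
v -1.765 1.325 -3.212
v -2.1 1.348 -3.158
v -2.416 1.223 -3.171
v -2.641 0.98 -3.249
v -2.723 0.675 -3.375
v -2.643 0.378 -3.518
v -2.421 0.156 -3.647
v -2.106 0.06 -3.732
v -1.771 0.113 -3.753
v -1.492 0.302 -3.706
v -1.334 0.584 -3.601
v -1.333 0.894 -3.462
v -2.782 -1.959 1.9
v -1.378 -2.336 3.216
v -2.78 -0.882 2.207
v -1.376 -1.258 3.522
v -1.644 -1.642 0.778
v -0.24 -2.018 2.093
v -1.642 -0.564 1.084
v -0.238 -0.941 2.4
v -3.61 3.528 -2.163
v -3.337 3.854 -2.544
v -2.557 4.097 -1.777
v -2.83 3.772 -1.397
v -3.485 4.009 -2.443
v -2.705 4.252 -1.676
v -3.654 4.082 -2.294
v -2.874 4.325 -1.527
v -3.816 4.058 -2.122
v -3.036 4.301 -1.355
v -3.942 3.944 -1.957
v -3.162 4.187 -1.191
v -4.01 3.757 -1.828
v -3.231 4 -1.062
v -4.01 3.531 -1.757
v -3.23 3.774 -0.991
v -3.94 3.304 -1.756
v -3.16 3.547 -0.99
v -3.813 3.117 -1.826
v -3.033 3.36 -1.059
v -3.651 3 -1.954
v -2.871 3.243 -1.187
v -3.482 2.975 -2.118
v -2.702 3.218 -1.351
v -3.335 3.045 -2.29
v -2.555 3.289 -1.523
v -3.235 3.2 -2.44
v -2.456 3.443 -1.673
v -3.201 3.411 -2.542
v -2.421 3.654 -1.776
v -3.237 3.642 -2.579
v -2.457 3.885 -1.812
v 0.661 1.165 0.016
v 1.196 1.534 0.07
v 1.264 0.306 -0.09
v 1.799 0.675 -0.036
v 1.411 0.586 0.48
v 1.038 1.117 0.546
v 1.422 0.723 -0.566
v 1.049 1.254 -0.5
v 1.666 1.261 -0.29
v 1.659 1.176 0.356
v 0.801 0.664 -0.376
v 0.794 0.579 0.27
v 0.875 1.425 0.052
v 1.585 0.415 -0.072
v 1.357 0.363 0.231
v 1.671 0.58 0.263
v 0.783 1.18 0.332
v 1.097 1.397 0.363
v 1.224 0.84 0.605
v 1.363 0.443 -0.383
v 1.677 0.66 -0.352
v 0.789 1.26 -0.283
v 1.103 1.477 -0.251
v 1.236 1 -0.625
v 1.466 1.481 -0.128
v 1.821 0.976 -0.19
v 1.599 1.004 -0.501
v 1.38 1.316 -0.463
v 1.462 1.432 0.252
v 1.817 0.927 0.19
v 1.589 0.875 0.493
v 1.37 1.187 0.532
v 1.739 1.271 0.041
v 0.643 0.913 -0.21
v 0.998 0.408 -0.272
v 1.09 0.653 -0.552
v 0.871 0.965 -0.513
v 0.639 0.864 0.17
v 0.994 0.359 0.108
v 1.08 0.524 0.443
v 0.861 0.836 0.481
v 0.721 0.569 -0.061
f 2 4 1
f 5 2 1
f 1 4 3
f 3 5 1
f 2 8 4
f 6 2 5
f 6 8 2
f 4 8 3
f 7 5 3
f 3 8 7
f 7 6 5
f 8 6 7
f 10 9 12
f 10 12 11
f 12 9 13
f 12 13 11
f 13 9 14
f 13 14 11
f 14 9 15
f 14 15 11
f 15 9 16
f 15 16 11
f 16 9 17
f 16 17 11
f 17 9 18
f 17 18 11
f 18 9 19
f 18 19 11
f 19 9 20
f 19 20 11
f 20 9 21
f 20 21 11
f 21 9 22
f 21 22 11
f 22 9 23
f 22 23 11
f 23 9 10
f 23 10 11
f 25 27 24
f 28 25 24
f 24 27 26
f 26 28 24
f 25 31 27
f 29 25 28
f 29 31 25
f 27 31 26
f 30 28 26
f 26 31 30
f 30 29 28
f 31 29 30
f 33 32 36
f 33 36 34
f 34 36 37
f 34 37 35
f 36 32 38
f 36 38 37
f 37 38 39
f 37 39 35
f 38 32 40
f 38 40 39
f 39 40 41
f 39 41 35
f 40 32 42
f 40 42 41
f 41 42 43
f 41 43 35
f 42 32 44
f 42 44 43
f 43 44 45
f 43 45 35
f 44 32 46
f 44 46 45
f 45 46 47
f 45 47 35
f 46 32 48
f 46 48 47
f 47 48 49
f 47 49 35
f 48 32 50
f 48 50 49
f 49 50 51
f 49 51 35
f 50 32 52
f 50 52 51
f 51 52 53
f 51 53 35
f 52 32 54
f 52 54 53
f 53 54 55
f 53 55 35
f 54 32 56
f 54 56 55
f 55 56 57
f 55 57 35
f 56 32 58
f 56 58 57
f 57 58 59
f 57 59 35
f 58 32 60
f 58 60 59
f 59 60 61
f 59 61 35
f 60 32 62
f 60 62 61
f 61 62 63
f 61 63 35
f 62 32 33
f 62 33 63
f 63 33 34
f 63 34 35
f 64 101 80
f 101 75 104
f 80 104 69
f 101 104 80
f 64 80 76
f 80 69 81
f 76 81 65
f 80 81 76
f 64 76 85
f 76 65 86
f 85 86 71
f 76 86 85
f 64 85 97
f 85 71 100
f 97 100 74
f 85 100 97
f 64 97 101
f 97 74 105
f 101 105 75
f 97 105 101
f 65 81 92
f 81 69 95
f 92 95 73
f 81 95 92
f 69 104 82
f 104 75 103
f 82 103 68
f 104 103 82
f 75 105 102
f 105 74 98
f 102 98 66
f 105 98 102
f 74 100 99
f 100 71 87
f 99 87 70
f 100 87 99
f 71 86 91
f 86 65 88
f 91 88 72
f 86 88 91
f 67 93 79
f 93 73 94
f 79 94 68
f 93 94 79
f 67 79 77
f 79 68 78
f 77 78 66
f 79 78 77
f 67 77 84
f 77 66 83
f 84 83 70
f 77 83 84
f 67 84 89
f 84 70 90
f 89 90 72
f 84 90 89
f 67 89 93
f 89 72 96
f 93 96 73
f 89 96 93
f 68 94 82
f 94 73 95
f 82 95 69
f 94 95 82
f 66 78 102
f 78 68 103
f 102 103 75
f 78 103 102
f 70 83 99
f 83 66 98
f 99 98 74
f 83 98 99
f 72 90 91
f 90 70 87
f 91 87 71
f 90 87 91
f 73 96 92
f 96 72 88
f 92 88 65
f 96 88 92



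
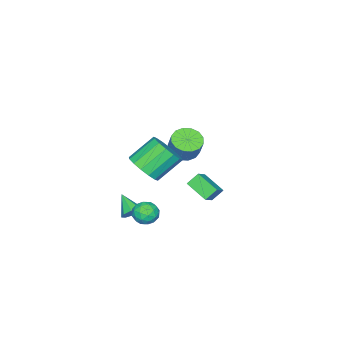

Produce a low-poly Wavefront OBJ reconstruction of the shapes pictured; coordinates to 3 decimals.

v -0.854 0.07 -1.152
v 0.012 0.254 -0.516
v -0.683 1.383 -1.766
v 0.183 1.568 -1.13
v -0.323 -0.288 -1.77
v 0.543 -0.103 -1.134
v -0.152 1.026 -2.384
v 0.714 1.21 -1.748
v 1.288 -3.137 -4.377
v 1.673 -2.919 -3.874
v 0.852 -4.203 -3.583
v 1.201 -2.717 -3.862
v 0.781 -2.761 -4.152
v 0.657 -3.025 -4.574
v 0.903 -3.354 -4.881
v 1.374 -3.556 -4.893
v 1.795 -3.512 -4.603
v 1.919 -3.248 -4.181
v 3.491 -0.715 1.462
v 3.926 -1.256 2.236
v 2.705 -0.587 3.392
v 2.269 -0.045 2.618
v 4.184 -0.783 2.234
v 2.963 -0.114 3.39
v 4.256 -0.292 2.025
v 3.035 0.377 3.182
v 4.123 0.086 1.666
v 2.901 0.755 2.822
v 3.82 0.249 1.252
v 2.599 0.919 2.408
v 3.429 0.154 0.894
v 2.208 0.824 2.05
v 3.055 -0.173 0.688
v 1.834 0.496 1.844
v 2.797 -0.646 0.69
v 1.576 0.023 1.846
v 2.725 -1.137 0.898
v 1.504 -0.468 2.055
v 2.859 -1.515 1.258
v 1.637 -0.846 2.414
v 3.161 -1.679 1.672
v 1.94 -1.009 2.828
v 3.552 -1.584 2.03
v 2.331 -0.914 3.186
v -3.746 -3.39 -2.133
v -3.002 -3.931 -2.126
v -2.65 -3.43 -0.979
v -3.394 -2.89 -0.987
v -2.861 -3.531 -2.344
v -2.509 -3.03 -1.197
v -2.958 -3.093 -2.505
v -2.606 -2.593 -1.358
v -3.266 -2.735 -2.566
v -2.914 -2.235 -1.419
v -3.703 -2.553 -2.512
v -3.351 -2.052 -1.365
v -4.151 -2.595 -2.356
v -3.799 -2.094 -1.209
v -4.49 -2.85 -2.141
v -4.138 -2.349 -0.994
v -4.631 -3.25 -1.923
v -4.279 -2.749 -0.776
v -4.534 -3.687 -1.762
v -4.182 -3.187 -0.615
v -4.226 -4.045 -1.701
v -3.874 -3.545 -0.554
v -3.789 -4.228 -1.755
v -3.437 -3.727 -0.608
v -3.341 -4.186 -1.911
v -2.989 -3.685 -0.764
v 1.967 -1.695 -3.036
v 2.392 -2.122 -3.561
v 0.908 -1.858 -3.759
v 1.333 -2.285 -4.284
v 1.183 -2.581 -3.557
v 1.837 -2.48 -3.11
v 1.463 -1.5 -4.21
v 2.117 -1.399 -3.763
v 2.08 -2.002 -4.287
v 1.907 -2.669 -3.883
v 1.393 -1.311 -3.437
v 1.22 -1.978 -3.033
v 2.272 -1.894 -3.235
v 1.028 -2.086 -4.085
v 0.939 -2.26 -3.658
v 1.189 -2.511 -3.967
v 1.947 -2.104 -2.97
v 2.196 -2.355 -3.278
v 1.486 -2.625 -3.276
v 1.104 -1.625 -4.042
v 1.353 -1.876 -4.35
v 2.111 -1.469 -3.353
v 2.361 -1.72 -3.662
v 1.814 -1.355 -4.044
v 2.339 -2.074 -3.97
v 1.716 -2.17 -4.395
v 1.793 -1.709 -4.352
v 2.177 -1.65 -4.089
v 2.237 -2.467 -3.733
v 1.615 -2.563 -4.158
v 1.527 -2.737 -3.731
v 1.911 -2.677 -3.468
v 2.054 -2.396 -4.159
v 1.685 -1.417 -3.162
v 1.063 -1.513 -3.587
v 1.389 -1.303 -3.852
v 1.773 -1.243 -3.589
v 1.584 -1.81 -2.925
v 0.961 -1.906 -3.35
v 1.123 -2.33 -3.231
v 1.507 -2.271 -2.968
v 1.246 -1.584 -3.161
f 2 4 1
f 5 2 1
f 1 4 3
f 3 5 1
f 2 8 4
f 6 2 5
f 6 8 2
f 4 8 3
f 7 5 3
f 3 8 7
f 7 6 5
f 8 6 7
f 10 9 12
f 10 12 11
f 12 9 13
f 12 13 11
f 13 9 14
f 13 14 11
f 14 9 15
f 14 15 11
f 15 9 16
f 15 16 11
f 16 9 17
f 16 17 11
f 17 9 18
f 17 18 11
f 18 9 10
f 18 10 11
f 20 19 23
f 20 23 21
f 21 23 24
f 21 24 22
f 23 19 25
f 23 25 24
f 24 25 26
f 24 26 22
f 25 19 27
f 25 27 26
f 26 27 28
f 26 28 22
f 27 19 29
f 27 29 28
f 28 29 30
f 28 30 22
f 29 19 31
f 29 31 30
f 30 31 32
f 30 32 22
f 31 19 33
f 31 33 32
f 32 33 34
f 32 34 22
f 33 19 35
f 33 35 34
f 34 35 36
f 34 36 22
f 35 19 37
f 35 37 36
f 36 37 38
f 36 38 22
f 37 19 39
f 37 39 38
f 38 39 40
f 38 40 22
f 39 19 41
f 39 41 40
f 40 41 42
f 40 42 22
f 41 19 43
f 41 43 42
f 42 43 44
f 42 44 22
f 43 19 20
f 43 20 44
f 44 20 21
f 44 21 22
f 46 45 49
f 46 49 47
f 47 49 50
f 47 50 48
f 49 45 51
f 49 51 50
f 50 51 52
f 50 52 48
f 51 45 53
f 51 53 52
f 52 53 54
f 52 54 48
f 53 45 55
f 53 55 54
f 54 55 56
f 54 56 48
f 55 45 57
f 55 57 56
f 56 57 58
f 56 58 48
f 57 45 59
f 57 59 58
f 58 59 60
f 58 60 48
f 59 45 61
f 59 61 60
f 60 61 62
f 60 62 48
f 61 45 63
f 61 63 62
f 62 63 64
f 62 64 48
f 63 45 65
f 63 65 64
f 64 65 66
f 64 66 48
f 65 45 67
f 65 67 66
f 66 67 68
f 66 68 48
f 67 45 69
f 67 69 68
f 68 69 70
f 68 70 48
f 69 45 46
f 69 46 70
f 70 46 47
f 70 47 48
f 71 108 87
f 108 82 111
f 87 111 76
f 108 111 87
f 71 87 83
f 87 76 88
f 83 88 72
f 87 88 83
f 71 83 92
f 83 72 93
f 92 93 78
f 83 93 92
f 71 92 104
f 92 78 107
f 104 107 81
f 92 107 104
f 71 104 108
f 104 81 112
f 108 112 82
f 104 112 108
f 72 88 99
f 88 76 102
f 99 102 80
f 88 102 99
f 76 111 89
f 111 82 110
f 89 110 75
f 111 110 89
f 82 112 109
f 112 81 105
f 109 105 73
f 112 105 109
f 81 107 106
f 107 78 94
f 106 94 77
f 107 94 106
f 78 93 98
f 93 72 95
f 98 95 79
f 93 95 98
f 74 100 86
f 100 80 101
f 86 101 75
f 100 101 86
f 74 86 84
f 86 75 85
f 84 85 73
f 86 85 84
f 74 84 91
f 84 73 90
f 91 90 77
f 84 90 91
f 74 91 96
f 91 77 97
f 96 97 79
f 91 97 96
f 74 96 100
f 96 79 103
f 100 103 80
f 96 103 100
f 75 101 89
f 101 80 102
f 89 102 76
f 101 102 89
f 73 85 109
f 85 75 110
f 109 110 82
f 85 110 109
f 77 90 106
f 90 73 105
f 106 105 81
f 90 105 106
f 79 97 98
f 97 77 94
f 98 94 78
f 97 94 98
f 80 103 99
f 103 79 95
f 99 95 72
f 103 95 99



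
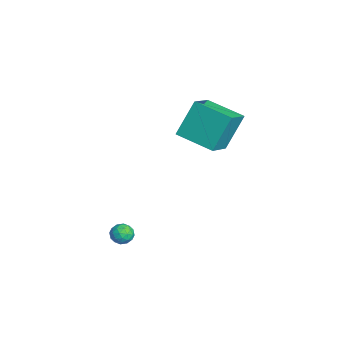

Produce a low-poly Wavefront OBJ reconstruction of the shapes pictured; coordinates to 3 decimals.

v -3.407 0.019 1.85
v -3.86 1.005 3.73
v -4.71 0.909 1.07
v -5.162 1.895 2.95
v -2.078 1.545 1.37
v -2.53 2.531 3.25
v -3.38 2.435 0.59
v -3.833 3.421 2.47
v -1.393 -2.501 -3.245
v -1.035 -2.93 -3.539
v -2.205 -2.81 -3.781
v -1.847 -3.239 -4.075
v -1.981 -3.307 -3.462
v -1.479 -3.115 -3.131
v -1.761 -2.625 -4.189
v -1.259 -2.433 -3.858
v -1.263 -3.006 -4.123
v -1.399 -3.428 -3.673
v -1.841 -2.312 -3.647
v -1.977 -2.734 -3.197
v -1.143 -2.688 -3.345
v -2.097 -3.052 -3.975
v -2.176 -3.092 -3.615
v -1.966 -3.344 -3.788
v -1.403 -2.797 -3.105
v -1.193 -3.049 -3.278
v -1.749 -3.271 -3.233
v -2.047 -2.691 -4.042
v -1.837 -2.943 -4.215
v -1.274 -2.396 -3.532
v -1.064 -2.648 -3.705
v -1.491 -2.469 -4.087
v -1.066 -2.985 -3.861
v -1.544 -3.167 -4.176
v -1.493 -2.806 -4.243
v -1.198 -2.693 -4.048
v -1.146 -3.233 -3.597
v -1.624 -3.415 -3.912
v -1.702 -3.454 -3.551
v -1.407 -3.342 -3.357
v -1.28 -3.278 -3.94
v -1.616 -2.325 -3.408
v -2.094 -2.507 -3.723
v -1.833 -2.398 -3.963
v -1.538 -2.286 -3.769
v -1.696 -2.573 -3.144
v -2.174 -2.755 -3.459
v -2.042 -3.047 -3.272
v -1.747 -2.934 -3.077
v -1.96 -2.462 -3.38
f 2 4 1
f 5 2 1
f 1 4 3
f 3 5 1
f 2 8 4
f 6 2 5
f 6 8 2
f 4 8 3
f 7 5 3
f 3 8 7
f 7 6 5
f 8 6 7
f 9 46 25
f 46 20 49
f 25 49 14
f 46 49 25
f 9 25 21
f 25 14 26
f 21 26 10
f 25 26 21
f 9 21 30
f 21 10 31
f 30 31 16
f 21 31 30
f 9 30 42
f 30 16 45
f 42 45 19
f 30 45 42
f 9 42 46
f 42 19 50
f 46 50 20
f 42 50 46
f 10 26 37
f 26 14 40
f 37 40 18
f 26 40 37
f 14 49 27
f 49 20 48
f 27 48 13
f 49 48 27
f 20 50 47
f 50 19 43
f 47 43 11
f 50 43 47
f 19 45 44
f 45 16 32
f 44 32 15
f 45 32 44
f 16 31 36
f 31 10 33
f 36 33 17
f 31 33 36
f 12 38 24
f 38 18 39
f 24 39 13
f 38 39 24
f 12 24 22
f 24 13 23
f 22 23 11
f 24 23 22
f 12 22 29
f 22 11 28
f 29 28 15
f 22 28 29
f 12 29 34
f 29 15 35
f 34 35 17
f 29 35 34
f 12 34 38
f 34 17 41
f 38 41 18
f 34 41 38
f 13 39 27
f 39 18 40
f 27 40 14
f 39 40 27
f 11 23 47
f 23 13 48
f 47 48 20
f 23 48 47
f 15 28 44
f 28 11 43
f 44 43 19
f 28 43 44
f 17 35 36
f 35 15 32
f 36 32 16
f 35 32 36
f 18 41 37
f 41 17 33
f 37 33 10
f 41 33 37

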